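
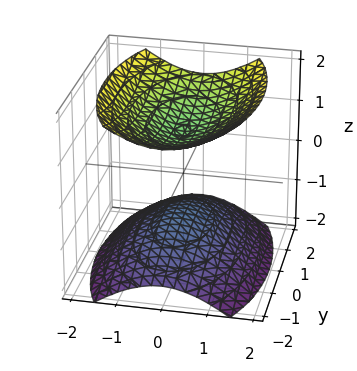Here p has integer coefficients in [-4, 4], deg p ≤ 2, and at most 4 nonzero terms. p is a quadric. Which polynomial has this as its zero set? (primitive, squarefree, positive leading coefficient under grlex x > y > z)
3*x^2 + y^2 - 3*z^2 + 3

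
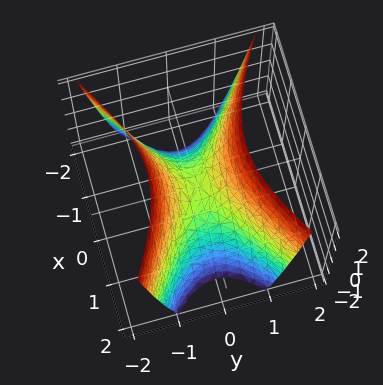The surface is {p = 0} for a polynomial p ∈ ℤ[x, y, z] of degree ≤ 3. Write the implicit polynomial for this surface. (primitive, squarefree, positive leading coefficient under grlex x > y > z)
1. The degree is 2 — a saddle surface; a quadric.
2. Symmetries: the y ↦ −y reflection is a symmetry, so y appears only in even powers; it's symmetric under x → −x, forcing even powers of x.
3. From the visible intercepts: it crosses the z-axis at the gridline z = 0; it meets the y-axis at y = 0 (among the integer gridlines); it meets the x-axis at x = 0 (among the integer gridlines).
4. These observations pin down the coefficients.

x^2 - 2*y^2 + z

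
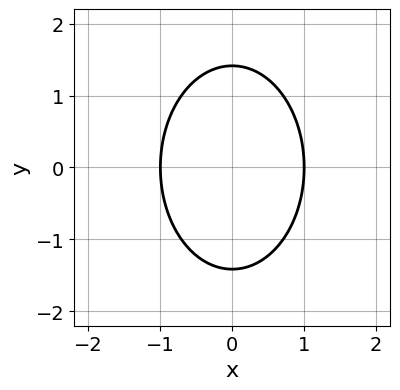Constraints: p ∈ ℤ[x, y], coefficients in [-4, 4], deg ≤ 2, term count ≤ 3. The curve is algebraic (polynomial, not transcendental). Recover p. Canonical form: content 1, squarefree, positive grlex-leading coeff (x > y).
2*x^2 + y^2 - 2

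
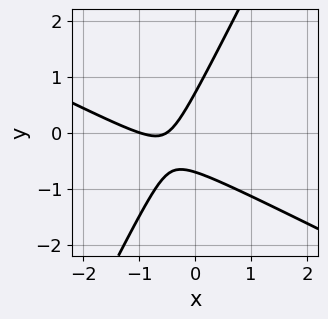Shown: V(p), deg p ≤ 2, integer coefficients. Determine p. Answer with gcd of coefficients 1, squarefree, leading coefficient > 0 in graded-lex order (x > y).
2*x^2 + 3*x*y - 2*y^2 + 3*x + 1

First, the degree is 2 — the shape is more complex than any degree-1 curve.
Next, checking where it meets the axes: one x-axis crossing is at x = -1.
Finally, putting this together gives p.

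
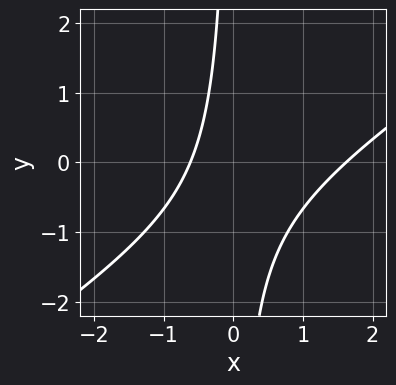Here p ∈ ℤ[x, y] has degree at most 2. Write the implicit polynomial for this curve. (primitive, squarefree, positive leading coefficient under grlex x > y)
The degree is 2 — a generic line meets the curve in up to 2 points.
Reading off the gridlines: no y-intercept at any integer in the box.
Together with the visible shape, these determine p as stated.

2*x^2 - 3*x*y - 2*x - 2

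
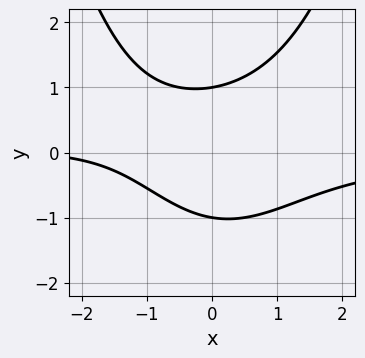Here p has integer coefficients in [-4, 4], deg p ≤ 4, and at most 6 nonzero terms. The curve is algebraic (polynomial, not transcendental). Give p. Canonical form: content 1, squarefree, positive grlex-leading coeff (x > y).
(a) The degree is 3 — the shape is more complex than any degree-2 curve.
(b) Observable constraints: no x-intercept at any integer in the box; the y-axis gridline crossings are at y ∈ {-1, 1}.
(c) Solving for integer coefficients yields p as stated.

2*x^2*y - 3*y^2 + x + 3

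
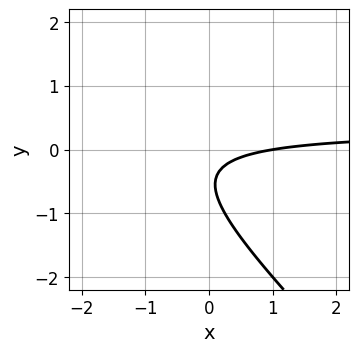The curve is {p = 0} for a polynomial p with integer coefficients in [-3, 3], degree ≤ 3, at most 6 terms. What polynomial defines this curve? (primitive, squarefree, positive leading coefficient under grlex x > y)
3*x*y + 3*y^2 - x + 3*y + 1

(a) deg p = 2. The shape is more complex than any degree-1 curve.
(b) Checking where it meets the axes: no y-intercept at any integer in the box; it meets the x-axis at x = 1 (among the integer gridlines).
(c) Matching integer coefficients to the picture gives p.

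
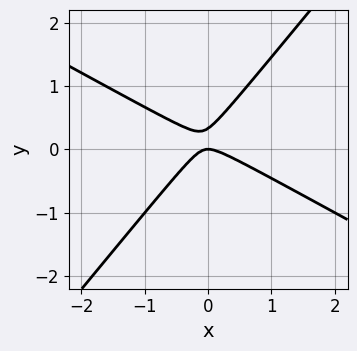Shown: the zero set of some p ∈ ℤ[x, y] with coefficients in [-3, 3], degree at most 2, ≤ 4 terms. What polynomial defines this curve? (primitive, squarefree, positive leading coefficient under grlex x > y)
(a) The degree is 2 — the shape is more complex than any degree-1 curve.
(b) Reading off the gridlines: it crosses the y-axis at the gridline y = 0; one x-axis crossing is at x = 0.
(c) These observations pin down the coefficients.

2*x^2 + 2*x*y - 3*y^2 + y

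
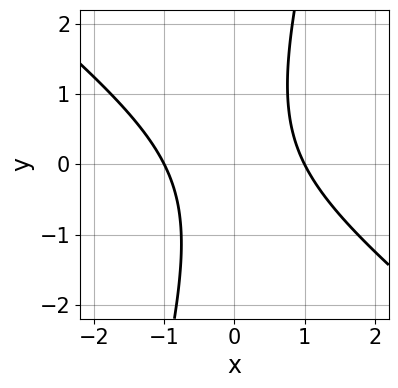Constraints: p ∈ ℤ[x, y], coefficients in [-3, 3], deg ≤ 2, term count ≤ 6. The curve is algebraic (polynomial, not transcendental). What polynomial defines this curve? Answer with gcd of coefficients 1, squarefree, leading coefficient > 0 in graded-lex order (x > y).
deg p = 2. The shape is more complex than any degree-1 curve.
Checking where it meets the axes: among the integer gridlines, it crosses the x-axis at x ∈ {-1, 1}; no y-intercept at any integer in the box.
Putting this together gives p.

3*x^2 + 3*x*y - y^2 - 3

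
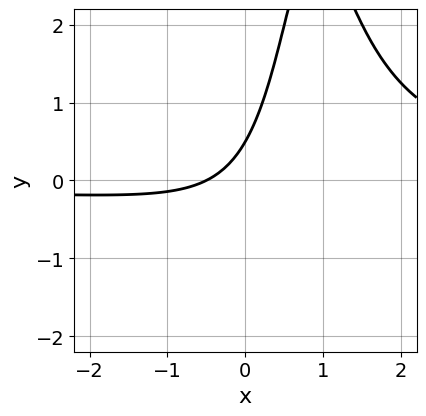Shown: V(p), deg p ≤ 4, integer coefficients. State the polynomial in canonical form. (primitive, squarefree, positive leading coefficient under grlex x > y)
2*x^2*y - 3*x*y - 2*x + 2*y - 1

The degree is 3 — the shape is more complex than any degree-2 curve.
Putting this together gives p.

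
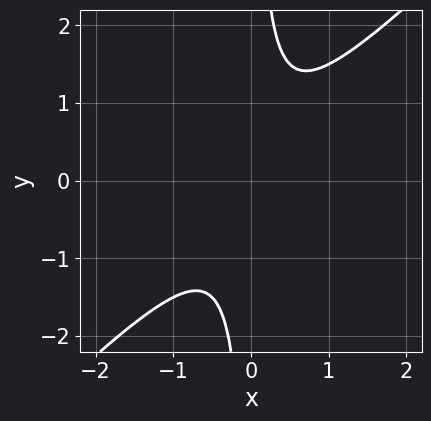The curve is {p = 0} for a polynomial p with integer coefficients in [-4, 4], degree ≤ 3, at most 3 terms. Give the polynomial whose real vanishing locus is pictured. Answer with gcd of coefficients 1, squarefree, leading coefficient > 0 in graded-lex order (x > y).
(a) deg p = 2.
(b) From the axis intercepts and sections: it misses every integer gridline on the x-axis; the curve avoids every integer y-axis point in the box.
(c) Putting this together gives p.

2*x^2 - 2*x*y + 1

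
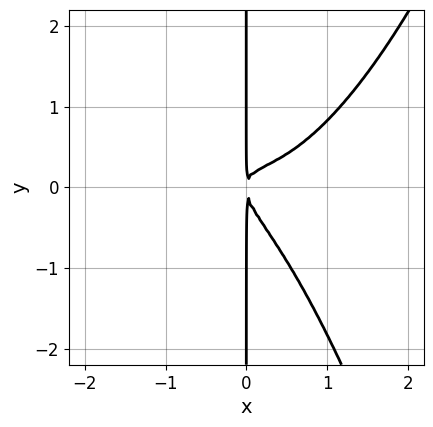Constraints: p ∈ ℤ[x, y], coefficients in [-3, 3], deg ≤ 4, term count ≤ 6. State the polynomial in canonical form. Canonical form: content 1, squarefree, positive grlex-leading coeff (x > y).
2*x^4 - 2*x^2*y - 2*x*y^2 + x^2

(a) The degree is 4 — a generic line meets the curve in up to 4 points.
(b) Against the integer gridlines: every point of the y-axis in the box is on the curve.
(c) Putting this together gives p.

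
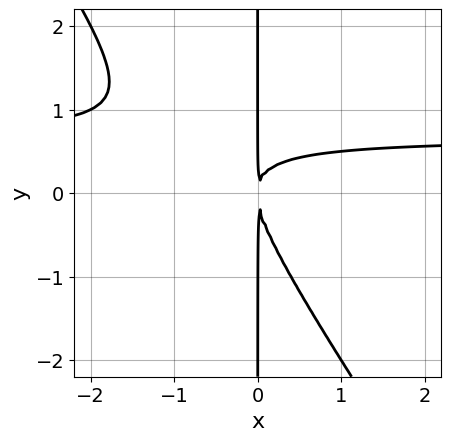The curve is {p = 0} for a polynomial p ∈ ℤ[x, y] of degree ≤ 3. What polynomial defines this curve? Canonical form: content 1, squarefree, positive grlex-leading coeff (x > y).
(a) Degree: the shape is more complex than any degree-2 curve, so deg p = 3.
(b) From the axis intercepts and sections: the visible y-axis segment lies entirely on the curve.
(c) Solving for integer coefficients yields p as stated.

3*x^2*y + 2*x*y^2 - 2*x^2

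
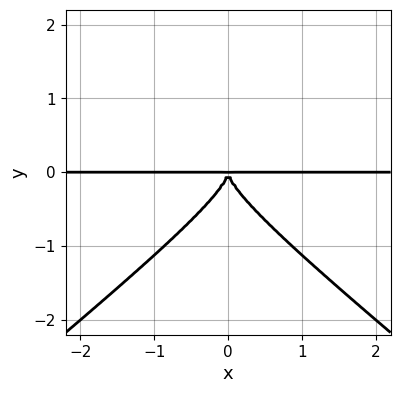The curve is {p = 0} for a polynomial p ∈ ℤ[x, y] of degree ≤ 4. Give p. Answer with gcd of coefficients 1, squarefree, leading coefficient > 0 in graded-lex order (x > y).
1. deg p = 4.
2. Symmetries: it's symmetric under x → −x, forcing even powers of x.
3. Observable constraints: every point of the x-axis in the box is on the curve.
4. These observations pin down the coefficients.

2*x^2*y^2 - 3*y^4 - 2*x^2*y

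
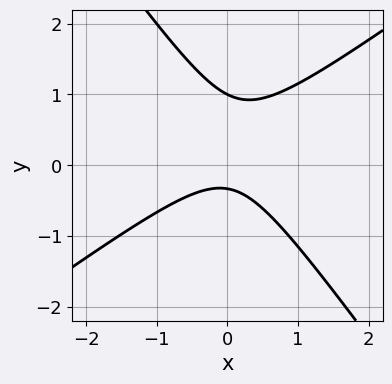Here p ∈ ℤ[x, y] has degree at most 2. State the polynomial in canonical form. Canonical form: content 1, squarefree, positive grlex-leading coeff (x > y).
3*x^2 - 2*x*y - 3*y^2 + 2*y + 1

First, degree: no degree-1 curve has this shape, so deg p = 2.
Next, observable constraints: one y-axis crossing is at y = 1; no x-intercept at any integer in the box.
Finally, assembling these constraints gives the stated polynomial.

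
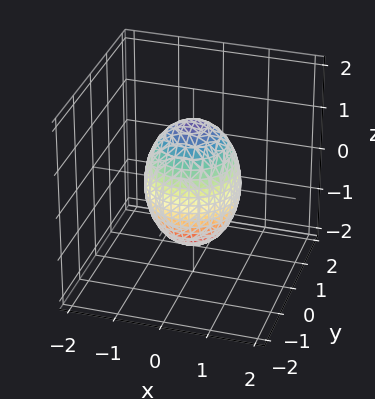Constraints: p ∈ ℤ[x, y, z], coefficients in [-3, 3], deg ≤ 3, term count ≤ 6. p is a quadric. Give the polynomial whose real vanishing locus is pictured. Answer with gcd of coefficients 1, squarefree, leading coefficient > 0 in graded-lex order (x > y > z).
Degree: a closed, bounded, convex surface; a quadric, so deg p = 2.
Symmetries: mirror symmetry z ↦ −z ⇒ only even powers of z; rotational symmetry about the z-axis ⇒ p depends on x, y only through x² + y².
Observable constraints: among the integer gridlines, it crosses the x-axis at x ∈ {-1, 1}; a circular section at z = 1 has radius between 0 and 1.
The integer polynomial consistent with all of this is the stated p. Check: (0, -1, 0) on the y-axis lies on the surface, and p(0, -1, 0) = 0. ✓

2*x^2 + 2*y^2 + z^2 - 2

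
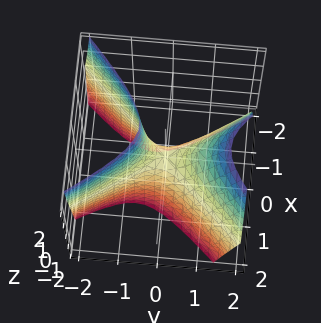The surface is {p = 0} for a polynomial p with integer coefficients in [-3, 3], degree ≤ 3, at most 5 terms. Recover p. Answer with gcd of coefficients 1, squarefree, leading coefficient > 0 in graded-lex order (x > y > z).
3*x^2 - x*y - 2*y^2 + y*z + z

1. Degree: no degree-1 surface has this shape, so deg p = 2.
2. Observable constraints: one z-axis crossing is at z = 0; it crosses the x-axis at the gridline x = 0.
3. Together with the visible shape, these determine p as stated.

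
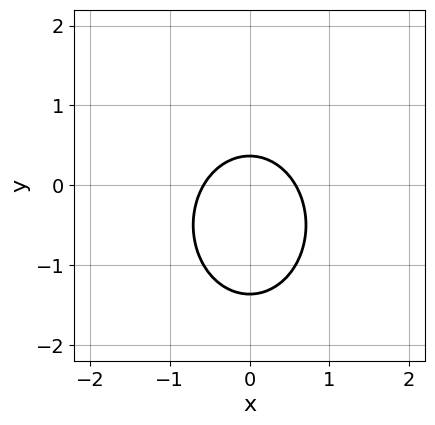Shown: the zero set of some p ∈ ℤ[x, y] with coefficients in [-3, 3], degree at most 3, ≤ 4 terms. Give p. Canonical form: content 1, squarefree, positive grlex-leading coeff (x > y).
3*x^2 + 2*y^2 + 2*y - 1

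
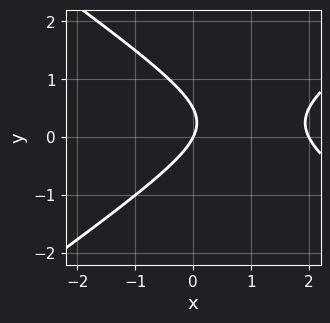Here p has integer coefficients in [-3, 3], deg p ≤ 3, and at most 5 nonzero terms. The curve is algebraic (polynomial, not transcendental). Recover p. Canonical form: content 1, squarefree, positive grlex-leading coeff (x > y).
x^2 - 2*y^2 - 2*x + y

The degree is 2 — a generic line meets the curve in up to 2 points.
Reading off the gridlines: it crosses the y-axis at the gridline y = 0; the x-axis gridline crossings are at x ∈ {0, 2}.
Fitting integer coefficients to these (and the overall shape) gives p.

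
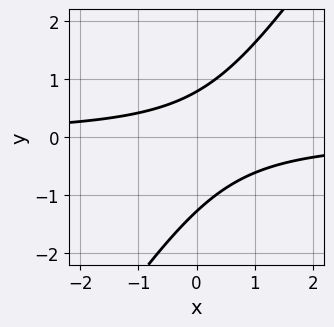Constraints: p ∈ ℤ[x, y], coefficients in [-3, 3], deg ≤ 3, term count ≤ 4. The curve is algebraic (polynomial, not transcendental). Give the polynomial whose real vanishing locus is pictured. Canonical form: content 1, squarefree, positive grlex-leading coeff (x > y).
3*x*y - 2*y^2 - y + 2

First, degree: a generic line meets the curve in up to 2 points, so deg p = 2.
Then, reading off the gridlines: no x-intercept at any integer in the box.
Finally, assembling these constraints gives the stated polynomial.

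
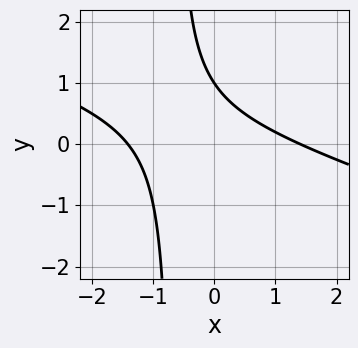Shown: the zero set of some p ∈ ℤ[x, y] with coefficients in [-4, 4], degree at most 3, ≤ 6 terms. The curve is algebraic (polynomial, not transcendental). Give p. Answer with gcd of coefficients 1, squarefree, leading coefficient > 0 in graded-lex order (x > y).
x^2 + 3*x*y + 2*y - 2

deg p = 2.
Reading off the gridlines: one y-axis crossing is at y = 1.
Putting this together gives p.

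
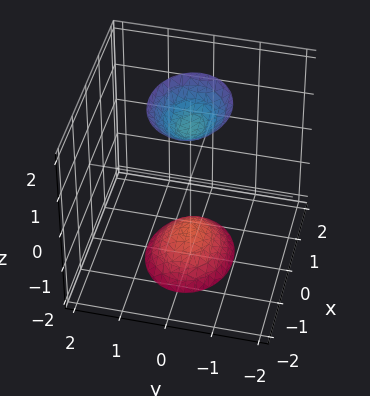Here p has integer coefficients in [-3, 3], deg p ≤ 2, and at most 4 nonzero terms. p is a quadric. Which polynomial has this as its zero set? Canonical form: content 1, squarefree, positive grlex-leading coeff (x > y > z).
2*x^2 + 3*y^2 - z^2 + 2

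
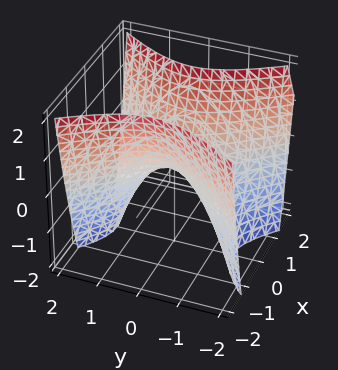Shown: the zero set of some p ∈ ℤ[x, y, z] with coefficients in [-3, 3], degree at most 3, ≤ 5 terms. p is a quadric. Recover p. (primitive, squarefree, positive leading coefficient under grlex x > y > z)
3*x^2 - 2*y^2 - 2*z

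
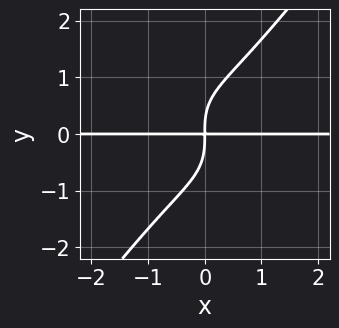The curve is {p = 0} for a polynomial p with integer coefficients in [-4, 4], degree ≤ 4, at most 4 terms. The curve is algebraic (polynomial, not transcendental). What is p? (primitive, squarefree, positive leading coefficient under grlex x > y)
1. Degree: no degree-3 curve has this shape, so deg p = 4.
2. Observable constraints: the visible x-axis segment lies entirely on the curve.
3. Fitting integer coefficients to these (and the overall shape) gives p.

x^3*y + x^2*y^2 - y^4 + 2*x*y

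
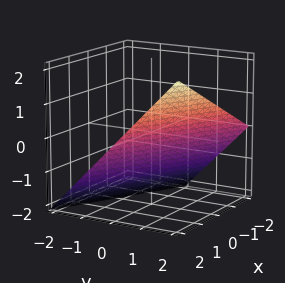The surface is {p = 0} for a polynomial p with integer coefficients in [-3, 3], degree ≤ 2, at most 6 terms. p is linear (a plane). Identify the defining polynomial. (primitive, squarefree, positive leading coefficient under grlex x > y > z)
1. Degree: the surface is flat (a plane), so deg p = 1.
2. Checking where it meets the axes: it meets the z-axis at z = -1 (among the integer gridlines); one x-axis crossing is at x = 2.
3. The integer polynomial consistent with all of this is the stated p.

x + 2*y - 2*z - 2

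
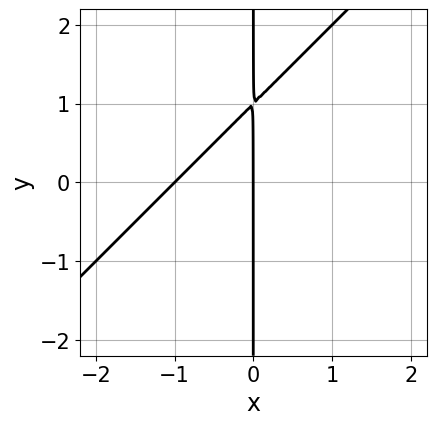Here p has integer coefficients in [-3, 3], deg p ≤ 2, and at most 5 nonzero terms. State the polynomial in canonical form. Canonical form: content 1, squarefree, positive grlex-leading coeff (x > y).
x^2 - x*y + x

1. The degree is 2 — no degree-1 curve has this shape.
2. From the visible intercepts: every point of the y-axis in the box is on the curve; the x-axis gridline crossings are at x ∈ {-1, 0}.
3. Matching integer coefficients to the picture gives p.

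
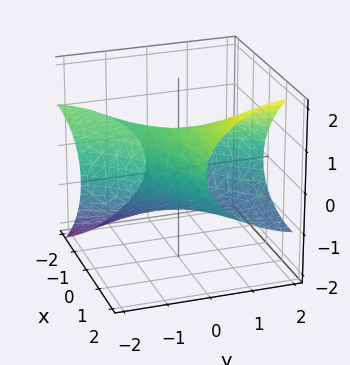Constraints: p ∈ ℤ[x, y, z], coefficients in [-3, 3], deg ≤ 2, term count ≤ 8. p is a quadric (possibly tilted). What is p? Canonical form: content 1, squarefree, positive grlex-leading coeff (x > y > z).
x^2 - 3*x*y - 2*x*z + y^2 + 3*z^2 - 3

First, the degree is 2 — a generic line meets the surface in up to 2 points.
Then, observable constraints: the z-axis gridline crossings are at z ∈ {-1, 1}.
Finally, together with the visible shape, these determine p as stated.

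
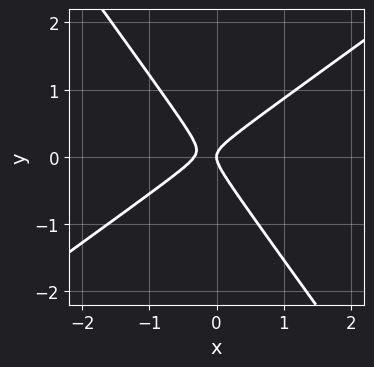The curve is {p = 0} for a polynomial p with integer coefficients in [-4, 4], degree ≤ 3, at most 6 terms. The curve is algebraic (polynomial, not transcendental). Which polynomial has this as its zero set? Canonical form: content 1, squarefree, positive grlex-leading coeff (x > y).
1. The degree is 2 — no degree-1 curve has this shape.
2. Reading off the gridlines: it crosses the x-axis at the gridline x = 0; it crosses the y-axis at the gridline y = 0.
3. Fitting integer coefficients to these (and the overall shape) gives p.

3*x^2 - 2*x*y - 3*y^2 + x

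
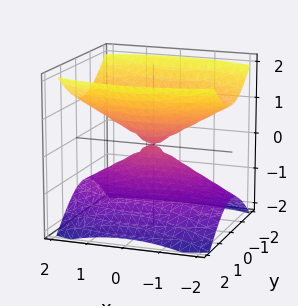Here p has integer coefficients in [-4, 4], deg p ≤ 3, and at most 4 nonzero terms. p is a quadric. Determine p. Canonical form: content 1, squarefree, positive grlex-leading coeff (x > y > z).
There are 2 components. Treating them together as one polynomial.
Degree: two nappes meeting at a single point; a quadric, so deg p = 2.
Symmetries: the y ↦ −y reflection is a symmetry, so y appears only in even powers; the x ↦ −x reflection is a symmetry, so x appears only in even powers; it's symmetric under z → −z, forcing even powers of z.
Reading off the gridlines: one z-axis crossing is at z = 0; it meets the x-axis at x = 0 (among the integer gridlines); it meets the y-axis at y = 0 (among the integer gridlines).
Putting this together gives p.

x^2 + 3*y^2 - 3*z^2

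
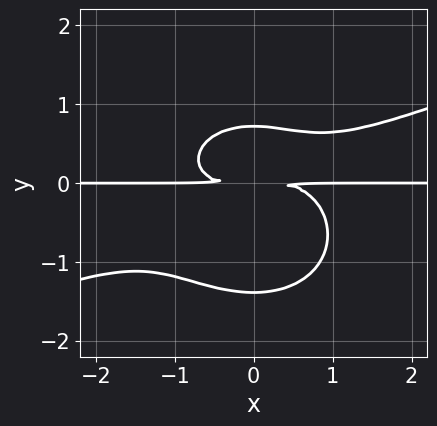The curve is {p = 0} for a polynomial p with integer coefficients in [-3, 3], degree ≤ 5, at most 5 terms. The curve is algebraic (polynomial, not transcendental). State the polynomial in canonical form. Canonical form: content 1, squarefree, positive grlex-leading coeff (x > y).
First, degree: no degree-3 curve has this shape, so deg p = 4.
Then, against the integer gridlines: the visible x-axis segment lies entirely on the curve.
Finally, solving for integer coefficients yields p as stated.

x^3*y - 2*x^2*y^2 - 3*y^4 - 2*y^3 + 3*y^2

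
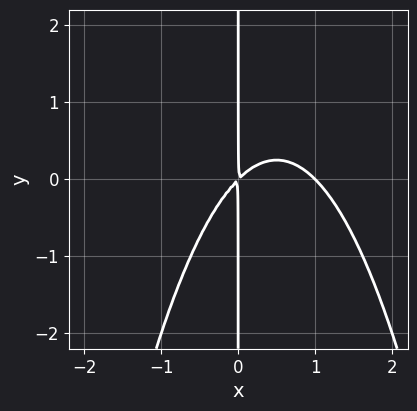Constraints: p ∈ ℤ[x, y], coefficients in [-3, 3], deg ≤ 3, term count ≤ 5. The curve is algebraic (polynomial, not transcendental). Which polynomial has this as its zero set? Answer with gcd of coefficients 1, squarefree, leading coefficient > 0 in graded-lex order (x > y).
x^3 - x^2 + x*y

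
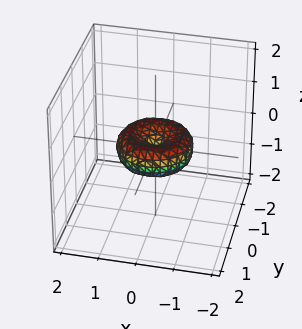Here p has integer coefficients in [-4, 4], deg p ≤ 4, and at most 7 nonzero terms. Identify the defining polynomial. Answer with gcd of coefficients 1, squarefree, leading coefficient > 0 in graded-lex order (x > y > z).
2*x^4 + 4*x^2*y^2 + 2*y^4 - 2*x^2 - 2*y^2 + 3*z^2

1. deg p = 4. A generic line meets the surface in up to 4 points.
2. Symmetries: the surface is invariant under rotation about z: p = q(x² + y², z).
3. Reading off the gridlines: one z-axis crossing is at z = 0; among the integer gridlines, it crosses the x-axis at x ∈ {-1, 0, 1}; a circular section at z = 0 has radius exactly 1; among the integer gridlines, it crosses the y-axis at y ∈ {-1, 0, 1}.
4. Solving for integer coefficients yields p as stated.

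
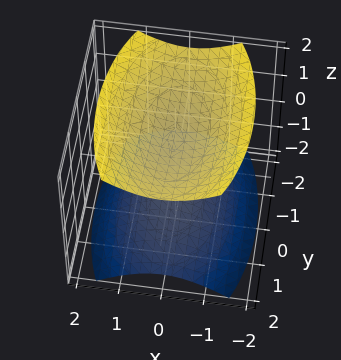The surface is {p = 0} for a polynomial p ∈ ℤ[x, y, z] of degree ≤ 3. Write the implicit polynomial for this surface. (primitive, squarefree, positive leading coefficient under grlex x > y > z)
First, the picture has 2 separate pieces.
Then, deg p = 2.
Then, symmetries: the y ↦ −y reflection is a symmetry, so y appears only in even powers; the z ↦ −z reflection is a symmetry, so z appears only in even powers; the x ↦ −x reflection is a symmetry, so x appears only in even powers.
Then, observable constraints: the z-axis gridline crossings are at z ∈ {-1, 1}; the surface avoids every integer y-axis point in the box; no x-intercept at any integer in the box.
Finally, assembling these constraints gives the stated polynomial.

3*x^2 + y^2 - 3*z^2 + 3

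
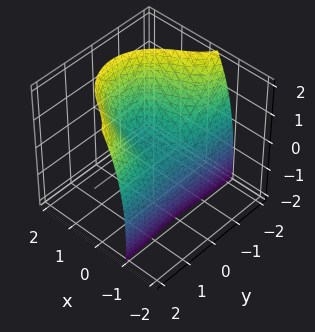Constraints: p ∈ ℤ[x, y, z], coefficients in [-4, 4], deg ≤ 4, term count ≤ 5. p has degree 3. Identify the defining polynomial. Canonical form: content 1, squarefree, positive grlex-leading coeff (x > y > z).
deg p = 3.
From the axis intercepts and sections: it meets the x-axis at x = 0 (among the integer gridlines); it crosses the z-axis at the gridline z = 0; it crosses the y-axis at the gridline y = 0.
Putting this together gives p.

3*x^3 + 3*x*y^2 + 3*y^2 - z^2 - 3*z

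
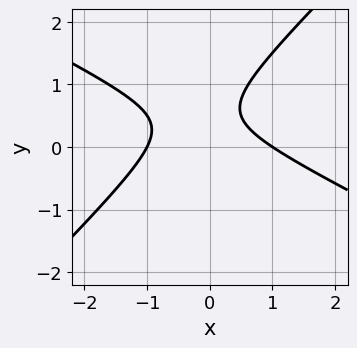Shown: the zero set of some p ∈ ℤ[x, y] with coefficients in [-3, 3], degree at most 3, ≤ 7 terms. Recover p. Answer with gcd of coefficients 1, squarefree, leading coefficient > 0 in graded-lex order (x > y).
x^2 + x*y - 2*y^2 + 2*y - 1

(a) The degree is 2 — no degree-1 curve has this shape.
(b) Observable constraints: it misses every integer gridline on the y-axis; the x-axis gridline crossings are at x ∈ {-1, 1}.
(c) Matching integer coefficients to the picture gives p.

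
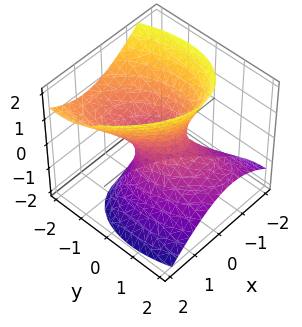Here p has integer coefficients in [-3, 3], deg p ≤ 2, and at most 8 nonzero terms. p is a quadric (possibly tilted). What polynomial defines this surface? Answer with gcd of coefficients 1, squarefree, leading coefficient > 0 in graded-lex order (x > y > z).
3*x^2 + 2*x*y + 2*y^2 + 3*y*z - 2*z^2 - 1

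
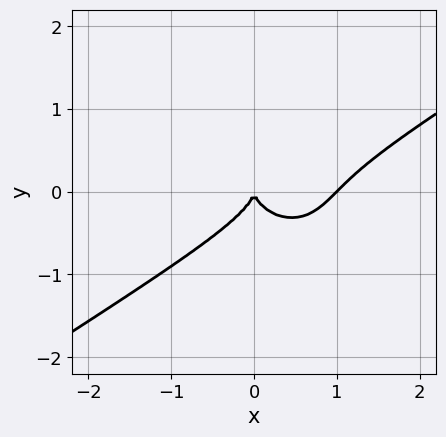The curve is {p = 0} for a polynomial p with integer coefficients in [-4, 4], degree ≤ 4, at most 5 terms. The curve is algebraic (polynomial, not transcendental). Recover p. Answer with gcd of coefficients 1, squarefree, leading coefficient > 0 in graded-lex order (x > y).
2*x^3 - 2*x^2*y - 3*y^3 - 2*x^2

(a) deg p = 3.
(b) Observable constraints: among the integer gridlines, it crosses the x-axis at x ∈ {0, 1}; one y-axis crossing is at y = 0.
(c) Putting this together gives p.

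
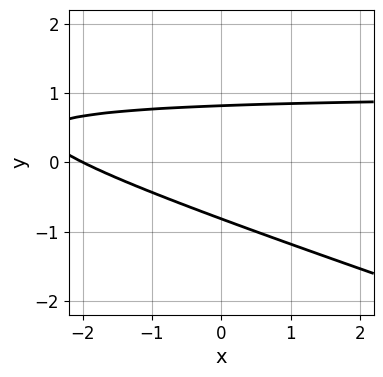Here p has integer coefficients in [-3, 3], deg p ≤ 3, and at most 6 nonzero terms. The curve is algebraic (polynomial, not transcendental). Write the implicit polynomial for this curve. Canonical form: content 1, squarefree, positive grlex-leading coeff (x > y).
First, deg p = 2. The shape is more complex than any degree-1 curve.
Then, from the axis intercepts and sections: it meets the x-axis at x = -2 (among the integer gridlines).
Finally, assembling these constraints gives the stated polynomial.

x*y + 3*y^2 - x - 2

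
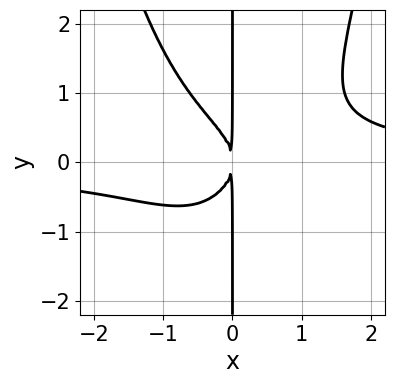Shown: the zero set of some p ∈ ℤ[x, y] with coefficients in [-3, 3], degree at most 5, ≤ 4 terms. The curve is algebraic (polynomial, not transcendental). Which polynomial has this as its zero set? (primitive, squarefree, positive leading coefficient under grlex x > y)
x^3*y - x*y^2 - x^2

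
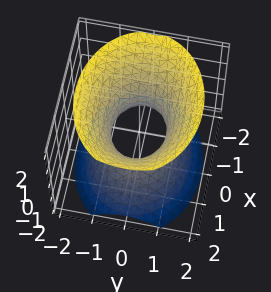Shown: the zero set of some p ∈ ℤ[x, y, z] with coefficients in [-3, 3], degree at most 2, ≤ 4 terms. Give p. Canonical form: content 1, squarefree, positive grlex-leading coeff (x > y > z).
First, deg p = 2. One connected sheet with a waist; a quadric.
Next, symmetries: it's symmetric under z → −z, forcing even powers of z; the x ↦ −x reflection is a symmetry, so x appears only in even powers; it's symmetric under y → −y, forcing even powers of y.
Next, checking where it meets the axes: no z-intercept at any integer in the box; among the integer gridlines, it crosses the x-axis at x ∈ {-1, 1}.
Finally, fitting integer coefficients to these (and the overall shape) gives p.

2*x^2 + 3*y^2 - 2*z^2 - 2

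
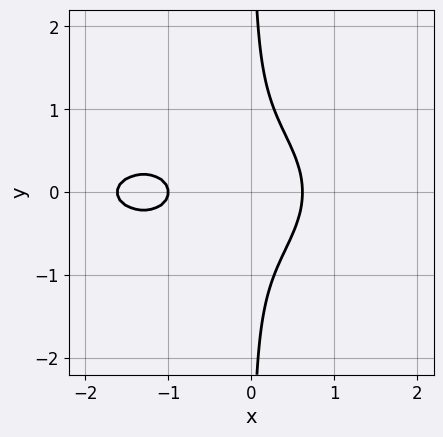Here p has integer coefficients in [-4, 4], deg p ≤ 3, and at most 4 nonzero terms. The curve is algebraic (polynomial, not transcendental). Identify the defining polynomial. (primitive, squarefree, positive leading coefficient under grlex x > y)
x^3 + 3*x*y^2 + 2*x^2 - 1

1. The degree is 3 — the shape is more complex than any degree-2 curve.
2. Symmetries: it's symmetric under y → −y, forcing even powers of y.
3. Observable constraints: one x-axis crossing is at x = -1; the curve avoids every integer y-axis point in the box.
4. Together with the visible shape, these determine p as stated.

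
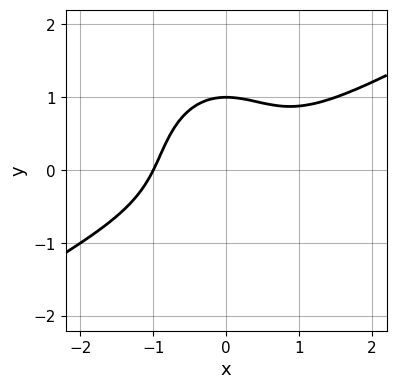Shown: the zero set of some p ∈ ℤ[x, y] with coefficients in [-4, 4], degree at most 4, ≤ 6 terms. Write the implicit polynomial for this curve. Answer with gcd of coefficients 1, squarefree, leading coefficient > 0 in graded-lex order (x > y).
2*x^3 - 3*x^2*y - 2*y^3 + 2

First, degree: a generic line meets the curve in up to 3 points, so deg p = 3.
Next, from the visible intercepts: it meets the y-axis at y = 1 (among the integer gridlines); one x-axis crossing is at x = -1.
Finally, these observations pin down the coefficients.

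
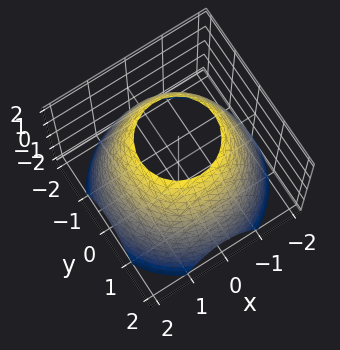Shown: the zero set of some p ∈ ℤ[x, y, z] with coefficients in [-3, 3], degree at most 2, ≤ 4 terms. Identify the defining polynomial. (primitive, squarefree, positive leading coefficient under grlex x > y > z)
1. Degree: a generic line meets the surface in up to 2 points, so deg p = 2.
2. By symmetry, the z-axis is an axis of rotation, so x and y enter only as x² + y².
3. From the visible intercepts: a circular section at z = 0 has radius between 1 and 2; it misses every integer gridline on the z-axis.
4. Together with the visible shape, these determine p as stated.

x^2 + y^2 + z - 3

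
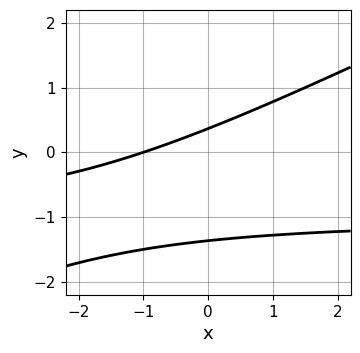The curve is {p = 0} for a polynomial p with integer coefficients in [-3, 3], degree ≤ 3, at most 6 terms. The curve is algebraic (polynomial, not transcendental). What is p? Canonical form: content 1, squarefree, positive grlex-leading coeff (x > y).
1. The degree is 2 — the shape is more complex than any degree-1 curve.
2. From the axis intercepts and sections: one x-axis crossing is at x = -1.
3. Together with the visible shape, these determine p as stated.

x*y - 2*y^2 + x - 2*y + 1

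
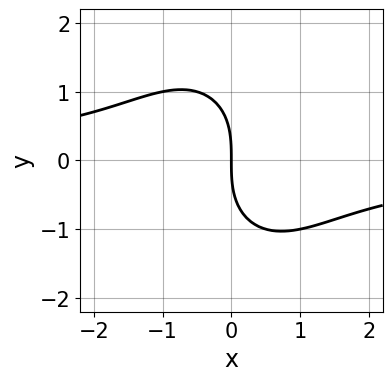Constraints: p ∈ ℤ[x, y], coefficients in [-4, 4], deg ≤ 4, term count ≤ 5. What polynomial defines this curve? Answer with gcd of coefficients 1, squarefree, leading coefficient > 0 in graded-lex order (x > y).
2*x^2*y + y^3 + 3*x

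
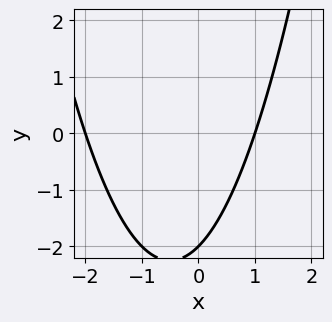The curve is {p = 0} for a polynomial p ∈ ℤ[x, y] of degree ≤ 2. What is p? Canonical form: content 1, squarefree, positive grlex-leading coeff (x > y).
x^2 + x - y - 2

Degree: a generic line meets the curve in up to 2 points, so deg p = 2.
From the visible intercepts: it crosses the y-axis at the gridline y = -2; the x-axis gridline crossings are at x ∈ {-2, 1}.
Matching integer coefficients to the picture gives p.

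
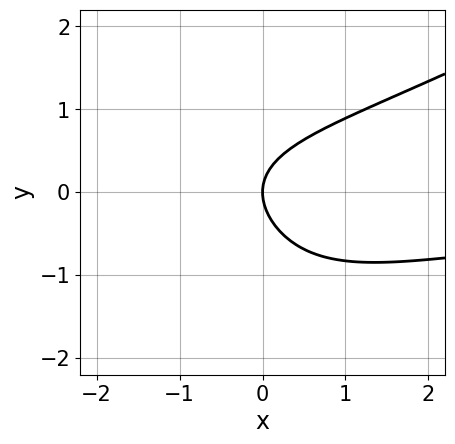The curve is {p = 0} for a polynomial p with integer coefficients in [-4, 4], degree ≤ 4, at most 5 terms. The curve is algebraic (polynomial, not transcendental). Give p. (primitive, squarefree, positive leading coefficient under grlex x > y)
x^2*y - x*y^2 - y^3 - 3*y^2 + 3*x

(a) deg p = 3. No degree-2 curve has this shape.
(b) From the visible intercepts: it meets the x-axis at x = 0 (among the integer gridlines); it meets the y-axis at y = 0 (among the integer gridlines).
(c) Fitting integer coefficients to these (and the overall shape) gives p.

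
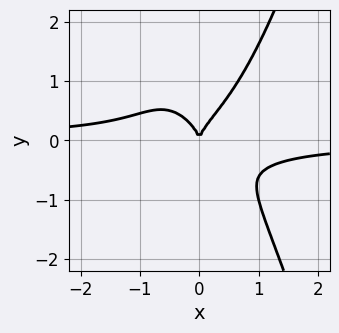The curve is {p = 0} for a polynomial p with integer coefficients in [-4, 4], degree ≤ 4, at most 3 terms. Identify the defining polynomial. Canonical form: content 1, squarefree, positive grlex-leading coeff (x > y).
First, the degree is 4 — a generic line meets the curve in up to 4 points.
Then, checking where it meets the axes: it meets the y-axis at y = 0 (among the integer gridlines); it meets the x-axis at x = 0 (among the integer gridlines).
Finally, these observations pin down the coefficients.

2*x^3*y - y^3 + x^2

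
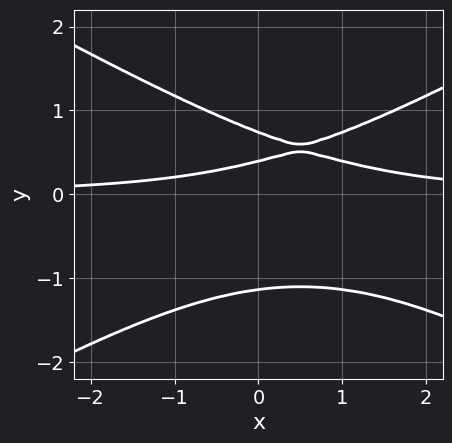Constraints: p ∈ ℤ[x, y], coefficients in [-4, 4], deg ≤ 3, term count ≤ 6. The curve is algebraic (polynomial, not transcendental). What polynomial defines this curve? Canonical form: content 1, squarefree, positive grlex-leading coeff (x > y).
x^2*y - 3*y^3 - x*y + 3*y - 1

First, deg p = 3. No degree-2 curve has this shape.
Then, from the visible intercepts: the curve avoids every integer x-axis point in the box.
Finally, solving for integer coefficients yields p as stated.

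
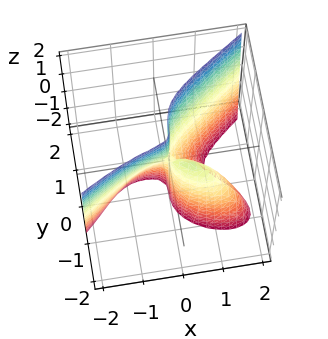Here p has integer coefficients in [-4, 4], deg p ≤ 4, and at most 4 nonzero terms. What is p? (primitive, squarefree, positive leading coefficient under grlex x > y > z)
x^3 - 3*y^3 + 3*x*y + x*z

(a) The degree is 3 — no degree-2 surface has this shape.
(b) From the visible intercepts: the visible z-axis segment lies entirely on the surface; it crosses the y-axis at the gridline y = 0; it meets the x-axis at x = 0 (among the integer gridlines).
(c) Putting this together gives p.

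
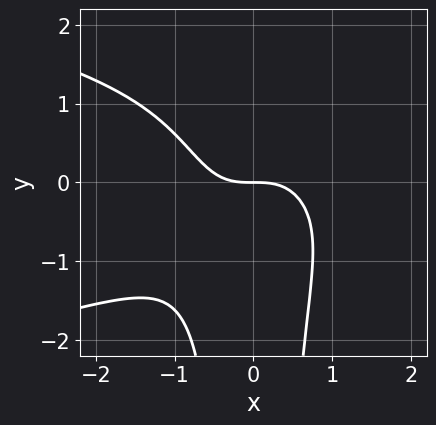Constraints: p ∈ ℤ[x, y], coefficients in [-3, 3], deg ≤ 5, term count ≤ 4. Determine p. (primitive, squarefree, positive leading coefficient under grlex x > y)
x^2*y^2 + x^3 + y

(a) deg p = 4. The shape is more complex than any degree-3 curve.
(b) Against the integer gridlines: one y-axis crossing is at y = 0; it crosses the x-axis at the gridline x = 0.
(c) Together with the visible shape, these determine p as stated.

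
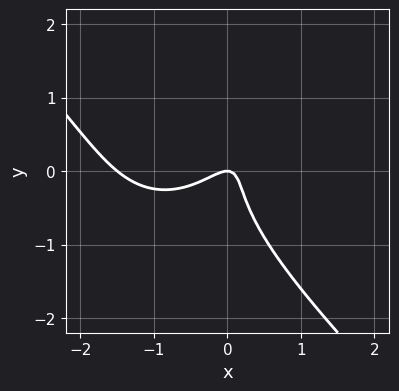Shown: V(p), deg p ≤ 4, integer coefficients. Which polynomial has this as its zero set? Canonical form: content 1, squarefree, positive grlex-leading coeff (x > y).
1. deg p = 3. A generic line meets the curve in up to 3 points.
2. Observable constraints: one x-axis crossing is at x = 0; one y-axis crossing is at y = 0.
3. Together with the visible shape, these determine p as stated.

2*x^3 + 2*y^3 + 3*x^2 - 3*x*y + y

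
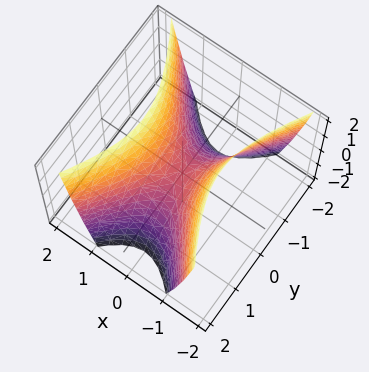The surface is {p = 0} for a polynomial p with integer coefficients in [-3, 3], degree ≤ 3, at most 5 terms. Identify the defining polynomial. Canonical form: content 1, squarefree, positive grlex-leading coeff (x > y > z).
2*x^2 - y^2 - z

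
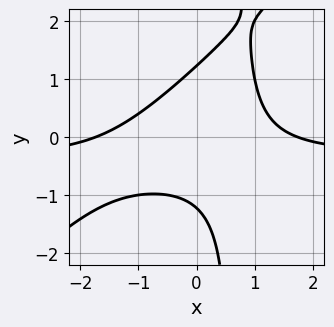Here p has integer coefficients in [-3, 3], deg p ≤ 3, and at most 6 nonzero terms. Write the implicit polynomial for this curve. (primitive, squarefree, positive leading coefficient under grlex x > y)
1. The degree is 3 — no degree-2 curve has this shape.
2. The integer polynomial consistent with all of this is the stated p.

3*x^2*y - 3*x*y^2 + x^2 + 2*y^2 - 3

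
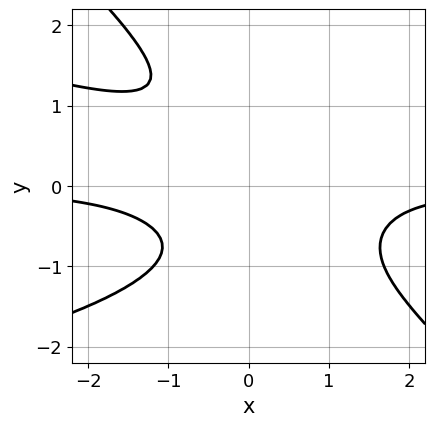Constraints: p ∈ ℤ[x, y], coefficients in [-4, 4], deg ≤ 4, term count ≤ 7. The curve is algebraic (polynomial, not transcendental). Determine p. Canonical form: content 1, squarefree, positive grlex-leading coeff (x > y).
First, the degree is 4 — no degree-3 curve has this shape.
Next, checking where it meets the axes: it misses every integer gridline on the x-axis; it misses every integer gridline on the y-axis.
Finally, putting this together gives p.

2*x*y^3 + 2*y^4 + 2*x^2*y + 3*x*y^2 + 2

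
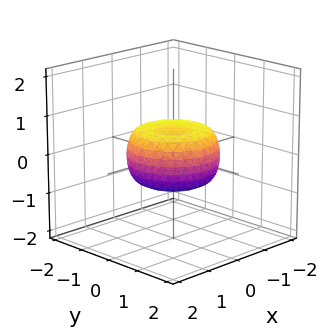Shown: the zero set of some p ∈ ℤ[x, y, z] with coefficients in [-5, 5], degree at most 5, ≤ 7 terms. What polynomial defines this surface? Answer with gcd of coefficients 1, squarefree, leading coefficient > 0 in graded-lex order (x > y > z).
2*x^4 + 4*x^2*y^2 + 2*y^4 - 2*x^2 - 2*y^2 + 3*z^2 - 1

1. deg p = 4. A generic line meets the surface in up to 4 points.
2. Symmetries: the z-axis is an axis of rotation, so x and y enter only as x² + y².
3. Reading off the gridlines: a circular section at z = 0 has radius between 1 and 2.
4. Fitting integer coefficients to these (and the overall shape) gives p.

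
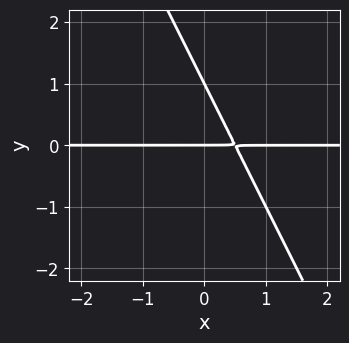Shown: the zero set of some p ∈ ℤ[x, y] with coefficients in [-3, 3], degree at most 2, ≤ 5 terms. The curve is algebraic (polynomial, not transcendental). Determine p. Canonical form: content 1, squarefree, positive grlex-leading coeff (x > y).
2*x*y + y^2 - y

Degree: a generic line meets the curve in up to 2 points, so deg p = 2.
Against the integer gridlines: the visible x-axis segment lies entirely on the curve; among the integer gridlines, it crosses the y-axis at y ∈ {0, 1}.
Matching integer coefficients to the picture gives p.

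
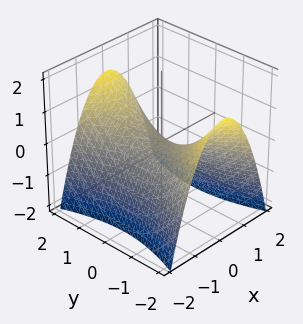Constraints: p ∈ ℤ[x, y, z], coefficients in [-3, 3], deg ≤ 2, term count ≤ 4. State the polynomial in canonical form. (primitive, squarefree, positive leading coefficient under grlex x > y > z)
3*x^2 - y^2 + 3*z

First, deg p = 2. A saddle surface; a quadric.
Next, symmetries: mirror symmetry y ↦ −y ⇒ only even powers of y; it's symmetric under x → −x, forcing even powers of x.
Next, from the visible intercepts: one x-axis crossing is at x = 0; one z-axis crossing is at z = 0; it crosses the y-axis at the gridline y = 0.
Finally, fitting integer coefficients to these (and the overall shape) gives p.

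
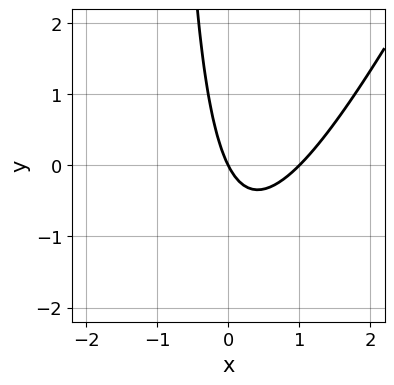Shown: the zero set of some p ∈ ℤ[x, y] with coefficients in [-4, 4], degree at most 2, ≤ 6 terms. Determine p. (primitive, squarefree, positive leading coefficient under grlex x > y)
2*x^2 - x*y - 2*x - y

First, deg p = 2.
Then, from the axis intercepts and sections: the x-axis gridline crossings are at x ∈ {0, 1}; one y-axis crossing is at y = 0.
Finally, the integer polynomial consistent with all of this is the stated p.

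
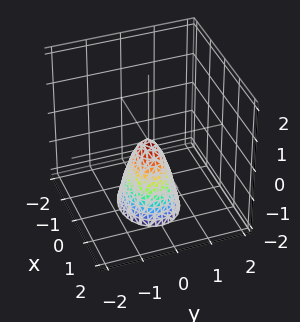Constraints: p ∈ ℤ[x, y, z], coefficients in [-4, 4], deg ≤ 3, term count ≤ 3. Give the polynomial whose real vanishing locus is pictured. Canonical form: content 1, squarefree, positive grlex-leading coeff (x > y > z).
2*x^2 + 3*y^2 + z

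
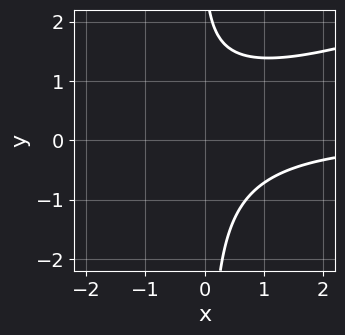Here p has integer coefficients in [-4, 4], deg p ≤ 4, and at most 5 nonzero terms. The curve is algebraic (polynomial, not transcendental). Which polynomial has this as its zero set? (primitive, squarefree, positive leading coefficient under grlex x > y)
x^2*y - 3*x*y^2 + 2*x*y - y + 3

1. deg p = 3. The shape is more complex than any degree-2 curve.
2. Observable constraints: it misses every integer gridline on the x-axis; no y-intercept at any integer in the box.
3. Assembling these constraints gives the stated polynomial.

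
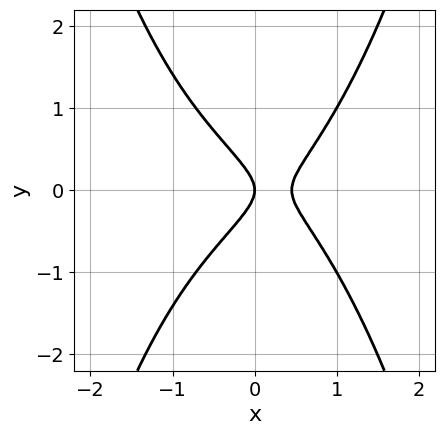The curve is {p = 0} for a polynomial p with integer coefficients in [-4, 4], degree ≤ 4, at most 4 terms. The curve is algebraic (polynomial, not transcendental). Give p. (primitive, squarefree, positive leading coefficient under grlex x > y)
(a) The degree is 4 — a generic line meets the curve in up to 4 points.
(b) Symmetries: it's symmetric under y → −y, forcing even powers of y.
(c) From the visible intercepts: one x-axis crossing is at x = 0; one y-axis crossing is at y = 0.
(d) Fitting integer coefficients to these (and the overall shape) gives p.

x^4 + 2*x^2 - 2*y^2 - x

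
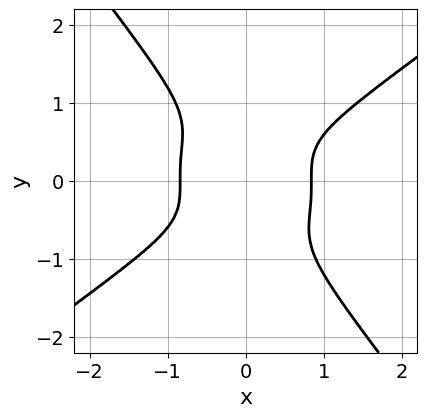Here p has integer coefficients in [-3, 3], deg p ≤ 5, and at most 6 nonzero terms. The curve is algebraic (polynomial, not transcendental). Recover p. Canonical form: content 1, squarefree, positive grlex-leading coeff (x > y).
2*x^4 - 3*x*y^3 - 3*y^4 - 1

The degree is 4 — a generic line meets the curve in up to 4 points.
Observable constraints: no y-intercept at any integer in the box.
Putting this together gives p.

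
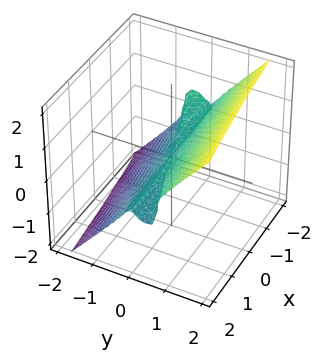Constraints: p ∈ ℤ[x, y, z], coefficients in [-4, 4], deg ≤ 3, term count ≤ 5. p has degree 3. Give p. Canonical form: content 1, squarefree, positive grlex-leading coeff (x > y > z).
1. Degree: no degree-2 surface has this shape, so deg p = 3.
2. Checking where it meets the axes: the visible x-axis segment lies entirely on the surface; it crosses the y-axis at the gridline y = 0; it meets the z-axis at z = 0 (among the integer gridlines).
3. The integer polynomial consistent with all of this is the stated p.

x*y^2 - 3*y^3 + 2*z^3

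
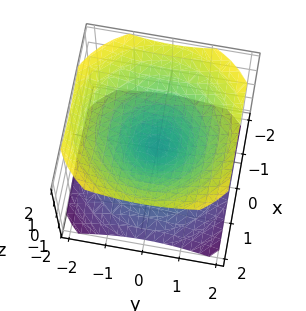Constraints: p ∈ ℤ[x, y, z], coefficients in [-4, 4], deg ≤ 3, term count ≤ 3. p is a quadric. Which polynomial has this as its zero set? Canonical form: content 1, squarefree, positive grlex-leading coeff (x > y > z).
(a) There are 2 components. They look like related sheets of one shape, so recover p as a whole.
(b) deg p = 2. A double cone through the origin; a quadric.
(c) Symmetries: mirror symmetry z ↦ −z ⇒ only even powers of z; the surface is invariant under rotation about z: p = q(x² + y², z).
(d) Checking where it meets the axes: it meets the y-axis at y = 0 (among the integer gridlines); it crosses the z-axis at the gridline z = 0; it crosses the x-axis at the gridline x = 0.
(e) Together with the visible shape, these determine p as stated.

2*x^2 + 2*y^2 - 3*z^2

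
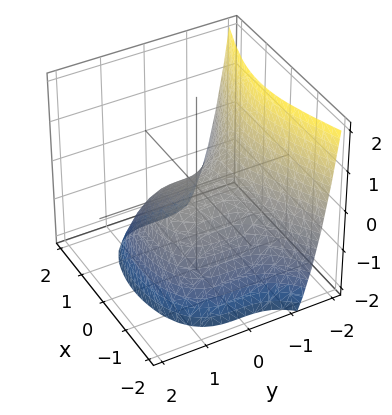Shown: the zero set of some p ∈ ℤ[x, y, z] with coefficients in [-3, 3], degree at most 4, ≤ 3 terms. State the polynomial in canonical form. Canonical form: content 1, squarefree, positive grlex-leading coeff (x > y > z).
1. The degree is 3 — the shape is more complex than any degree-2 surface.
2. From the visible intercepts: it meets the z-axis at z = 0 (among the integer gridlines); it crosses the y-axis at the gridline y = 0; one x-axis crossing is at x = 0.
3. Together with the visible shape, these determine p as stated.

2*y^3 + 2*x^2 + 3*z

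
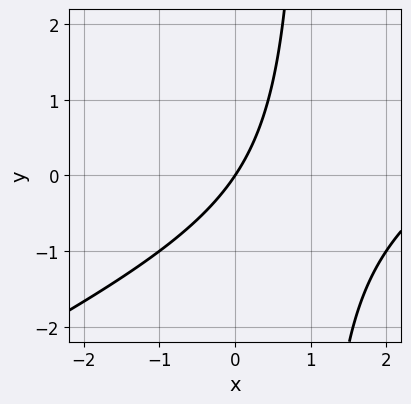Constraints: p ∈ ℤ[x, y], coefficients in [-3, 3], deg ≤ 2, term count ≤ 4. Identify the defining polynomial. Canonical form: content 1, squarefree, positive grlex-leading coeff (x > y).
x^2 - 2*x*y - 3*x + 2*y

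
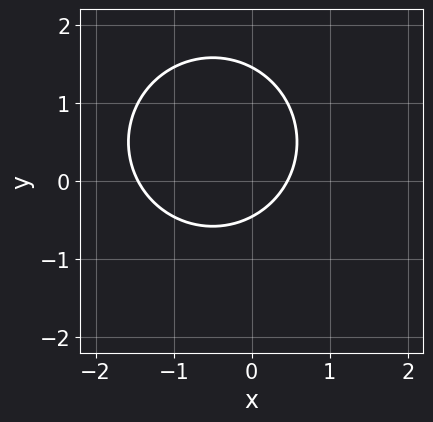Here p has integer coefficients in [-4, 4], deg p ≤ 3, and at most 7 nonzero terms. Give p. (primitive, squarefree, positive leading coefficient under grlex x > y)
3*x^2 + 3*y^2 + 3*x - 3*y - 2

1. deg p = 2.
2. Matching integer coefficients to the picture gives p.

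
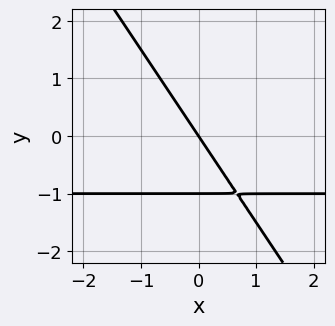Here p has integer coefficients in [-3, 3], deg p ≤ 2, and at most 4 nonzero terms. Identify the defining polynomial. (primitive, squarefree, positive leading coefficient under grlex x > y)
1. The degree is 2 — no degree-1 curve has this shape.
2. Observable constraints: the y-axis gridline crossings are at y ∈ {-1, 0}; it crosses the x-axis at the gridline x = 0.
3. Putting this together gives p.

3*x*y + 2*y^2 + 3*x + 2*y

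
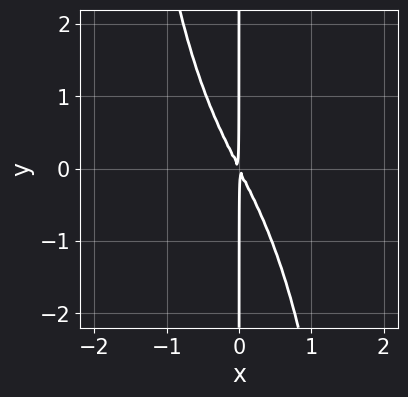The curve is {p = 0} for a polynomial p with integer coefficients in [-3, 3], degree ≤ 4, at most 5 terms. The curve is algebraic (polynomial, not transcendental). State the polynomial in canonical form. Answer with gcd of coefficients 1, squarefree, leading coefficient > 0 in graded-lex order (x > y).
x^4 + 2*x^2 + x*y

(a) deg p = 4. The shape is more complex than any degree-3 curve.
(b) From the axis intercepts and sections: every point of the y-axis in the box is on the curve.
(c) Matching integer coefficients to the picture gives p.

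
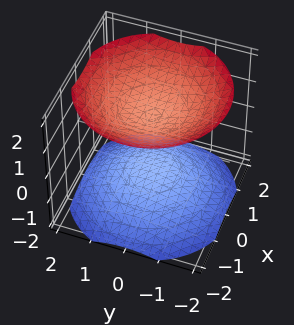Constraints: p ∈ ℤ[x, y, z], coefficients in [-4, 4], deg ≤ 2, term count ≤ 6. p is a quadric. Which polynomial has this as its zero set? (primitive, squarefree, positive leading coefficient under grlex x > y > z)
2*x^2 + 2*y^2 - 3*z^2 + 3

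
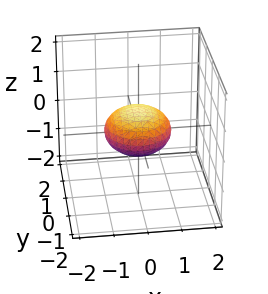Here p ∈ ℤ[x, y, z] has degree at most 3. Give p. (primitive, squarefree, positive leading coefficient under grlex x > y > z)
x^2 + y^2 + 2*z^2 - 1

1. deg p = 2. Bounded and convex; a quadric.
2. Symmetries: rotational symmetry about the z-axis ⇒ p depends on x, y only through x² + y²; mirror symmetry z ↦ −z ⇒ only even powers of z.
3. Checking where it meets the axes: the x-axis gridline crossings are at x ∈ {-1, 1}; a circular section at z = 0 has radius exactly 1.
4. Assembling these constraints gives the stated polynomial. Check: (0, -1, 0) on the y-axis lies on the surface, and p(0, -1, 0) = 0. ✓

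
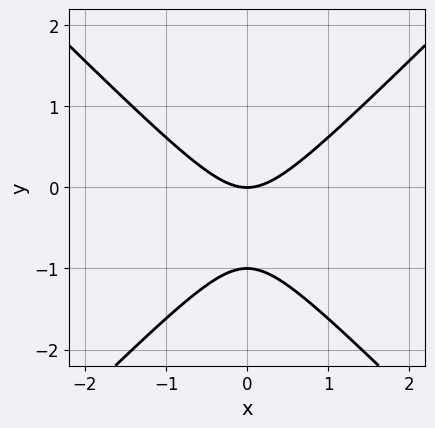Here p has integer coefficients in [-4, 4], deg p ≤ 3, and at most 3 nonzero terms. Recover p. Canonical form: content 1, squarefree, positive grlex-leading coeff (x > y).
(a) The degree is 2 — the shape is more complex than any degree-1 curve.
(b) Symmetries: mirror symmetry x ↦ −x ⇒ only even powers of x.
(c) From the visible intercepts: it meets the x-axis at x = 0 (among the integer gridlines); the y-axis gridline crossings are at y ∈ {-1, 0}.
(d) These observations pin down the coefficients.

x^2 - y^2 - y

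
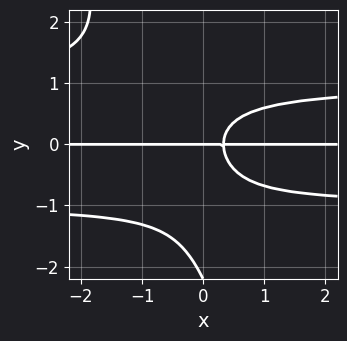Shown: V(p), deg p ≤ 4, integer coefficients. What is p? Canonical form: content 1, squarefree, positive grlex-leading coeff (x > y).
First, deg p = 4. A generic line meets the curve in up to 4 points.
Next, checking where it meets the axes: the visible x-axis segment lies entirely on the curve; it meets the y-axis at y = 0 (among the integer gridlines).
Finally, these observations pin down the coefficients.

3*x*y^3 + y^4 + 2*y^3 - 3*x*y + y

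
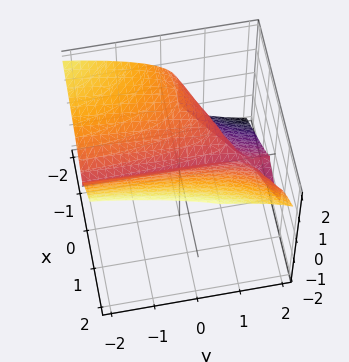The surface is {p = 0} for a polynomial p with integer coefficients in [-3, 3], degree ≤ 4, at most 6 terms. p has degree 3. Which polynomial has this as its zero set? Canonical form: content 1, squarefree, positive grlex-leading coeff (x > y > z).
First, the degree is 3 — no degree-2 surface has this shape.
Then, from the visible intercepts: the visible y-axis segment lies entirely on the surface; it meets the x-axis at x = 0 (among the integer gridlines); it crosses the z-axis at the gridline z = 0.
Finally, putting this together gives p.

x^3 - 2*x^2*y + x*z^2 - 3*z^3 + 3*x^2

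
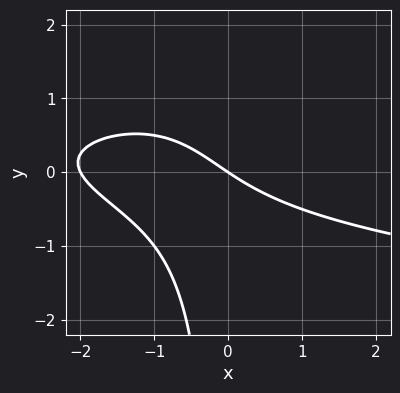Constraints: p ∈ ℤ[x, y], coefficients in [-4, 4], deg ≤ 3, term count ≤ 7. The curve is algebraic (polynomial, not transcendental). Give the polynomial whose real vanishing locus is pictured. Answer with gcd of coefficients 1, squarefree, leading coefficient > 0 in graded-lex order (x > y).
2*x*y^2 - x^2 - 2*x*y - 2*x - 3*y

First, deg p = 3.
Then, from the axis intercepts and sections: it crosses the y-axis at the gridline y = 0; among the integer gridlines, it crosses the x-axis at x ∈ {-2, 0}.
Finally, the integer polynomial consistent with all of this is the stated p.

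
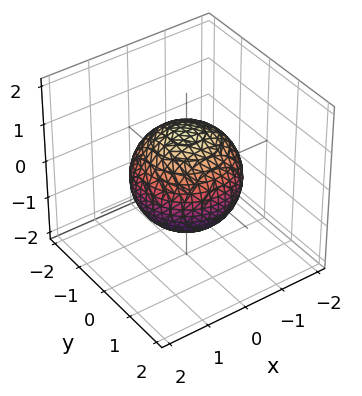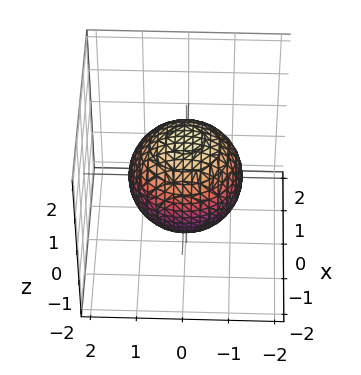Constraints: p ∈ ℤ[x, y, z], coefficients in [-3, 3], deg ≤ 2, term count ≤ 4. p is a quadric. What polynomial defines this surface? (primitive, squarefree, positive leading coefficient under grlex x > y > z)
2*x^2 + 2*y^2 + 2*z^2 - 3

First, degree: bounded and convex; a quadric, so deg p = 2.
Then, symmetry: the surface is invariant under rotation about z: p = q(x² + y², z); it's symmetric under z → −z, forcing even powers of z.
Then, against the integer gridlines: a circular section at z = -1 has radius between 0 and 1.
Finally, putting this together gives p.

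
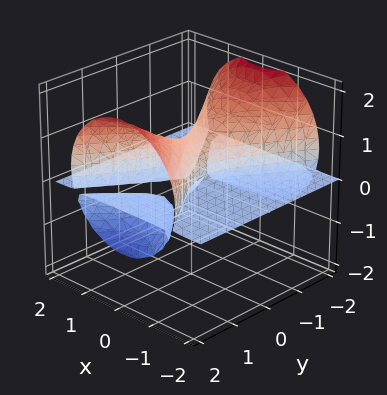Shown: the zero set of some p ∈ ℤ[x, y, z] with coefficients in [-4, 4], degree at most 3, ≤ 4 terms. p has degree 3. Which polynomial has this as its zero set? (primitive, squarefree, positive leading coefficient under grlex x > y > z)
1. There are 3 components. Treating them together as one polynomial.
2. The degree is 3 — no degree-2 surface has this shape.
3. Reading off the gridlines: the visible x-axis segment lies entirely on the surface; it meets the z-axis at z = 1 (among the integer gridlines).
4. These observations pin down the coefficients. Check: (0, 1, 0) on the y-axis lies on the surface, and p(0, 1, 0) = 0. ✓

2*x^2*z - y^2*z + 2*z^3 - 2*z^2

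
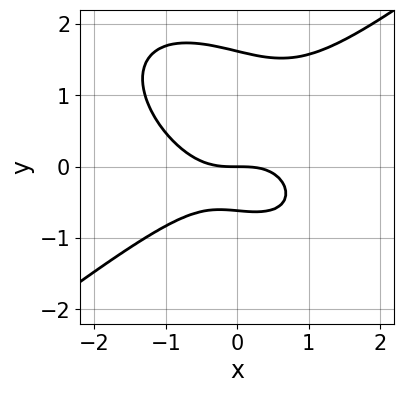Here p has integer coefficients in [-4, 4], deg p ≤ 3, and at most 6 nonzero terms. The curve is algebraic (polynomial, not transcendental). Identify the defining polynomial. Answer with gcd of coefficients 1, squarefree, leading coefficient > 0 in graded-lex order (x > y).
2*x^3 - x*y^2 - 3*y^3 + 3*y^2 + 3*y

Degree: the shape is more complex than any degree-2 curve, so deg p = 3.
From the axis intercepts and sections: it meets the y-axis at y = 0 (among the integer gridlines); it meets the x-axis at x = 0 (among the integer gridlines).
The integer polynomial consistent with all of this is the stated p.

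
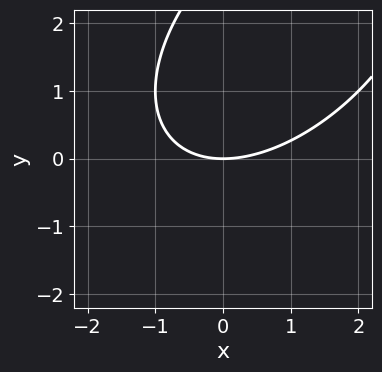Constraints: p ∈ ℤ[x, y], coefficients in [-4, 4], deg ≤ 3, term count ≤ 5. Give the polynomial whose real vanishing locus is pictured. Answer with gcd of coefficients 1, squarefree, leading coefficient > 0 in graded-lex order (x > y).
1. Degree: a generic line meets the curve in up to 2 points, so deg p = 2.
2. Against the integer gridlines: it crosses the y-axis at the gridline y = 0; it crosses the x-axis at the gridline x = 0.
3. Putting this together gives p.

x^2 - x*y + y^2 - 3*y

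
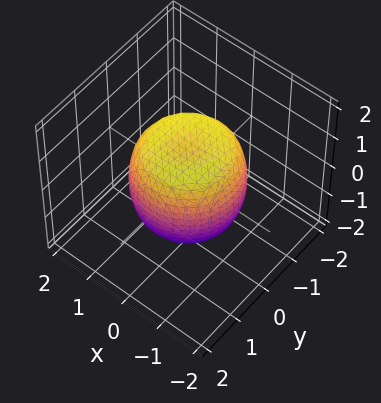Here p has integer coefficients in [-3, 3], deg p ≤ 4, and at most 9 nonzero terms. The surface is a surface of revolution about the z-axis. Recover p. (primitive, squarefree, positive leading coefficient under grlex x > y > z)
(a) deg p = 4. A generic line meets the surface in up to 4 points.
(b) Symmetry: the z-axis is an axis of rotation, so x and y enter only as x² + y².
(c) Checking where it meets the axes: a circular section at z = 1 has radius exactly 1; the z-axis gridline crossings are at z ∈ {-1, 1}.
(d) The integer polynomial consistent with all of this is the stated p.

x^4 + 2*x^2*y^2 + y^4 - x^2 - y^2 + z^2 - 1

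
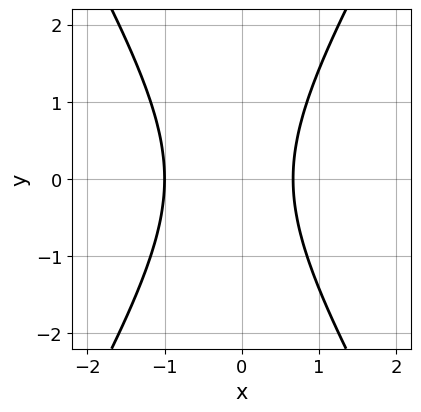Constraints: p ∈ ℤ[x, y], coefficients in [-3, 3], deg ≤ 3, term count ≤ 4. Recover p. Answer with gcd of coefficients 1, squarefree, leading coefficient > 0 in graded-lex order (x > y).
First, degree: a generic line meets the curve in up to 2 points, so deg p = 2.
Then, symmetries: mirror symmetry y ↦ −y ⇒ only even powers of y.
Next, checking where it meets the axes: no y-intercept at any integer in the box; it crosses the x-axis at the gridline x = -1.
Finally, assembling these constraints gives the stated polynomial.

3*x^2 - y^2 + x - 2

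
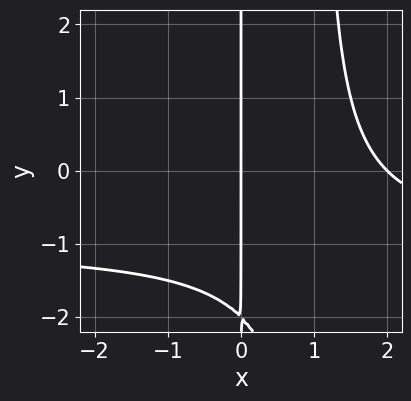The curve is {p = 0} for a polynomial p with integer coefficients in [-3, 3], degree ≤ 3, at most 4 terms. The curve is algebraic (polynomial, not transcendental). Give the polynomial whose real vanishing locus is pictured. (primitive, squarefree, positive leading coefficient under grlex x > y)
x^2*y + x^2 - x*y - 2*x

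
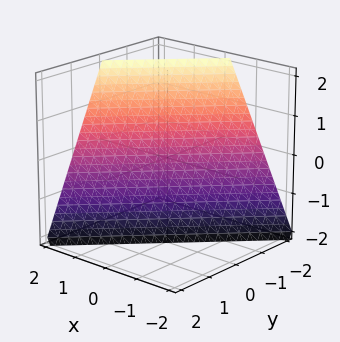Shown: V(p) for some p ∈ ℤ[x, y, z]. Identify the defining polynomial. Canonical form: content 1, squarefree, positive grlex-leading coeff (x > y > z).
2*x - 2*y - z - 2

(a) Degree: every cross-section is a straight line — this is a plane, so deg p = 1.
(b) From the visible intercepts: it crosses the y-axis at the gridline y = -1; it crosses the x-axis at the gridline x = 1.
(c) Together with the visible shape, these determine p as stated.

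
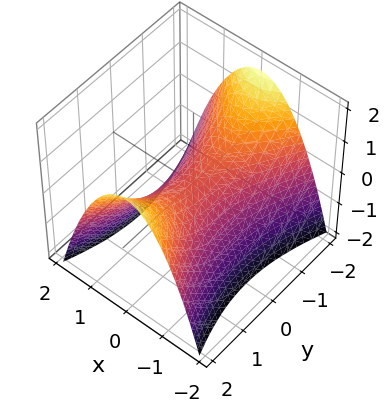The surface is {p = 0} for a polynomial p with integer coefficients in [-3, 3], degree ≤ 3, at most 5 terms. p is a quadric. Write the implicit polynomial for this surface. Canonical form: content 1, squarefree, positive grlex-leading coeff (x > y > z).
3*x^2 - y^2 + 3*z

1. The degree is 2 — a hyperbolic paraboloid; a quadric.
2. Symmetries: the x ↦ −x reflection is a symmetry, so x appears only in even powers; the y ↦ −y reflection is a symmetry, so y appears only in even powers.
3. From the axis intercepts and sections: it crosses the x-axis at the gridline x = 0; it meets the z-axis at z = 0 (among the integer gridlines); it crosses the y-axis at the gridline y = 0.
4. Matching integer coefficients to the picture gives p.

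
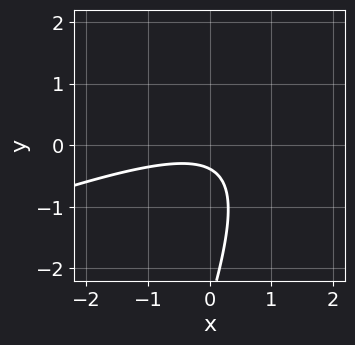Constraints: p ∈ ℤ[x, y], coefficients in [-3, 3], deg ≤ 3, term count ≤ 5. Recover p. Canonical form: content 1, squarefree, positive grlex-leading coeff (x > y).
deg p = 2. A generic line meets the curve in up to 2 points.
From the visible intercepts: no x-intercept at any integer in the box.
Putting this together gives p.

x^2 - 3*x*y + y^2 + 3*y + 1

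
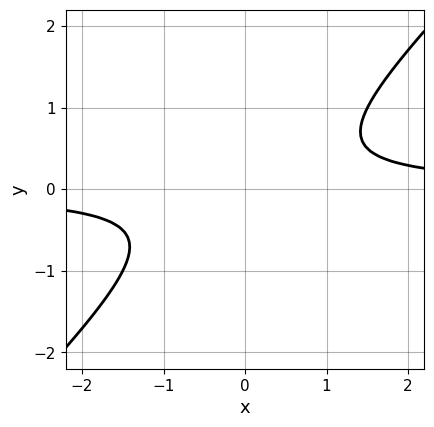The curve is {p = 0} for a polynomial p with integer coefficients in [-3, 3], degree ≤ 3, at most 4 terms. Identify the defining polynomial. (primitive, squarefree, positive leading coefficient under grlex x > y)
1. Degree: no degree-1 curve has this shape, so deg p = 2.
2. Observable constraints: it misses every integer gridline on the y-axis; it misses every integer gridline on the x-axis.
3. Solving for integer coefficients yields p as stated.

2*x*y - 2*y^2 - 1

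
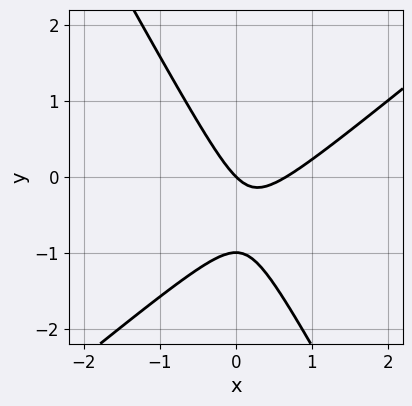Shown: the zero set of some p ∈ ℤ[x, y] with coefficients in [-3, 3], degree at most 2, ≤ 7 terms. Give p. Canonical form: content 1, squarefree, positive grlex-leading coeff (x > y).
3*x^2 - 2*x*y - 2*y^2 - 2*x - 2*y

1. deg p = 2. The shape is more complex than any degree-1 curve.
2. Checking where it meets the axes: one x-axis crossing is at x = 0; the y-axis gridline crossings are at y ∈ {-1, 0}.
3. Matching integer coefficients to the picture gives p.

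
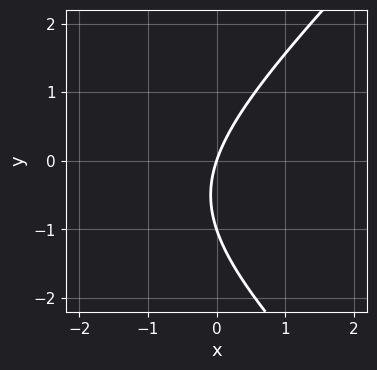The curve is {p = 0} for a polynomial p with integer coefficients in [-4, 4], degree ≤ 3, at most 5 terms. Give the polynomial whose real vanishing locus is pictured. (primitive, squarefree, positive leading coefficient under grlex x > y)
1. The degree is 2 — a generic line meets the curve in up to 2 points.
2. Reading off the gridlines: it meets the x-axis at x = 0 (among the integer gridlines); among the integer gridlines, it crosses the y-axis at y ∈ {-1, 0}.
3. Fitting integer coefficients to these (and the overall shape) gives p.

x^2 - y^2 + 3*x - y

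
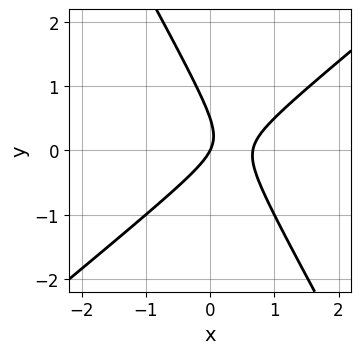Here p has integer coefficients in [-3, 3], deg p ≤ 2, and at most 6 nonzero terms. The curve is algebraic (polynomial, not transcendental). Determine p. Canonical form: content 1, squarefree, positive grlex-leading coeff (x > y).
3*x^2 - 2*x*y - 2*y^2 - 2*x + y

(a) The degree is 2 — a generic line meets the curve in up to 2 points.
(b) Against the integer gridlines: it meets the y-axis at y = 0 (among the integer gridlines); it meets the x-axis at x = 0 (among the integer gridlines).
(c) Putting this together gives p.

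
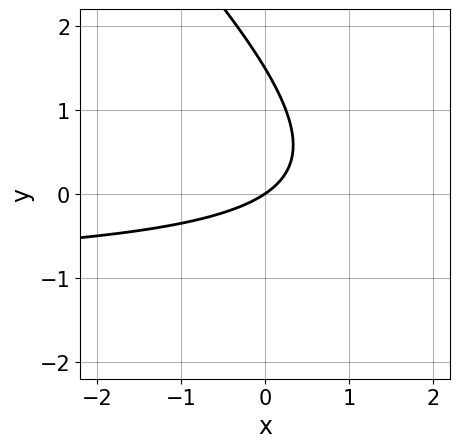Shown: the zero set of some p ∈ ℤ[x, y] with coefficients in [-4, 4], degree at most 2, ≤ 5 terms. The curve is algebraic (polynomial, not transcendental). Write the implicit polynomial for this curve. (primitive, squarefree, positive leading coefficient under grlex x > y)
2*x*y + 2*y^2 + 2*x - 3*y

(a) Degree: a generic line meets the curve in up to 2 points, so deg p = 2.
(b) Observable constraints: one y-axis crossing is at y = 0; one x-axis crossing is at x = 0.
(c) Matching integer coefficients to the picture gives p.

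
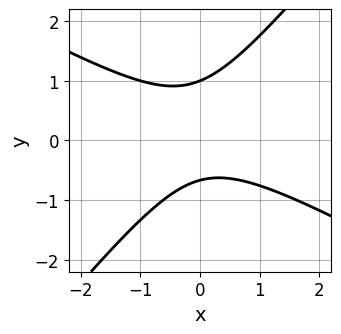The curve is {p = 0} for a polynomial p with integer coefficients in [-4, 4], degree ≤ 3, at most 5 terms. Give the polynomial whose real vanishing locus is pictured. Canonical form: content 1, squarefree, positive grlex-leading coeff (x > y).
First, degree: no degree-1 curve has this shape, so deg p = 2.
Then, checking where it meets the axes: the curve avoids every integer x-axis point in the box; it meets the y-axis at y = 1 (among the integer gridlines).
Finally, fitting integer coefficients to these (and the overall shape) gives p.

2*x^2 + 2*x*y - 3*y^2 + y + 2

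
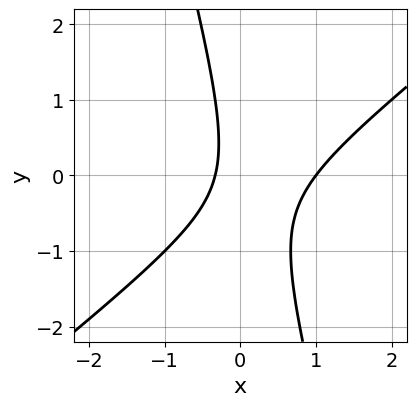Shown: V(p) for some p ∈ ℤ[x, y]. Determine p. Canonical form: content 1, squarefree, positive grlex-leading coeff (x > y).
3*x^2 - 3*x*y - y^2 - 2*x - 1

(a) Degree: a generic line meets the curve in up to 2 points, so deg p = 2.
(b) Reading off the gridlines: it meets the x-axis at x = 1 (among the integer gridlines); the curve avoids every integer y-axis point in the box.
(c) Putting this together gives p.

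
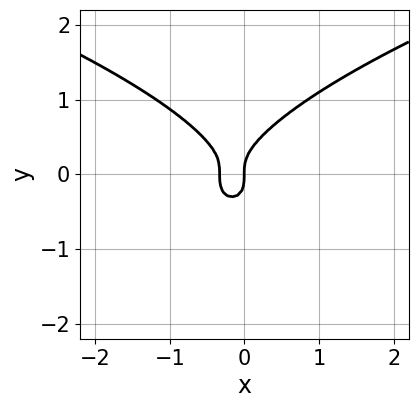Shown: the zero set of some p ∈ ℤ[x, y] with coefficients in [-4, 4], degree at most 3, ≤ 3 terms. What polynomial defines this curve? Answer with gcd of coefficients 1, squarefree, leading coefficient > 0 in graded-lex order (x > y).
3*y^3 - 3*x^2 - x

First, deg p = 3. A generic line meets the curve in up to 3 points.
Then, against the integer gridlines: it meets the x-axis at x = 0 (among the integer gridlines); one y-axis crossing is at y = 0.
Finally, putting this together gives p.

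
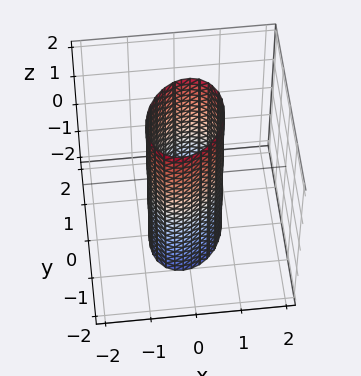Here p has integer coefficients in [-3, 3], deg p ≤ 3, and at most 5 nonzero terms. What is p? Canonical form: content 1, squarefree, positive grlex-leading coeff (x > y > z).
Degree: the shape is more complex than any degree-1 surface, so deg p = 2.
Reading off the gridlines: the surface avoids every integer z-axis point in the box; among the integer gridlines, it crosses the y-axis at y ∈ {-1, 1}.
Fitting integer coefficients to these (and the overall shape) gives p.

3*x^2 - x*y + 2*y^2 - 2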